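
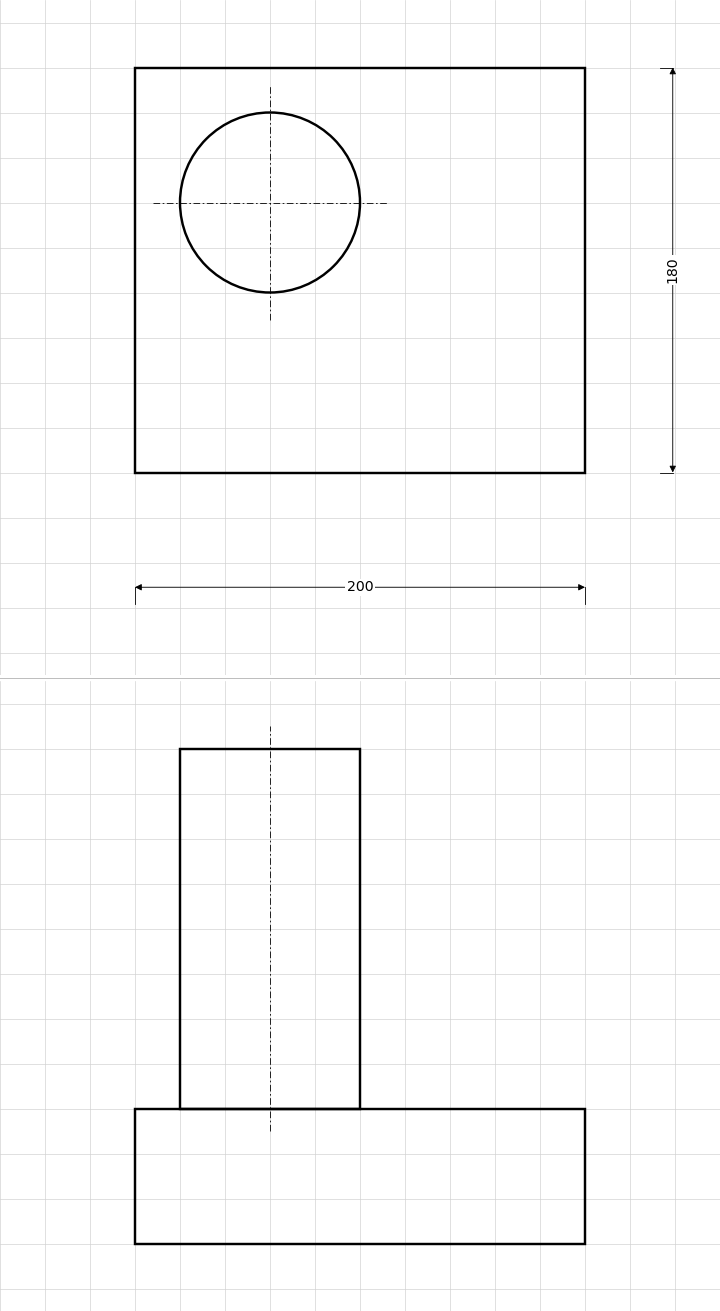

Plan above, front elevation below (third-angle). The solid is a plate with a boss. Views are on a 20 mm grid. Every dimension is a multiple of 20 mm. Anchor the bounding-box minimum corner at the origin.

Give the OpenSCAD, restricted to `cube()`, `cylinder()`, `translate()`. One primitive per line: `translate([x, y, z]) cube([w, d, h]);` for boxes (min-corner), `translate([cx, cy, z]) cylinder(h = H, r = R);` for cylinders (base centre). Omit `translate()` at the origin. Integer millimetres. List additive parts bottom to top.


cube([200, 180, 60]);
translate([60, 120, 60]) cylinder(h = 160, r = 40);


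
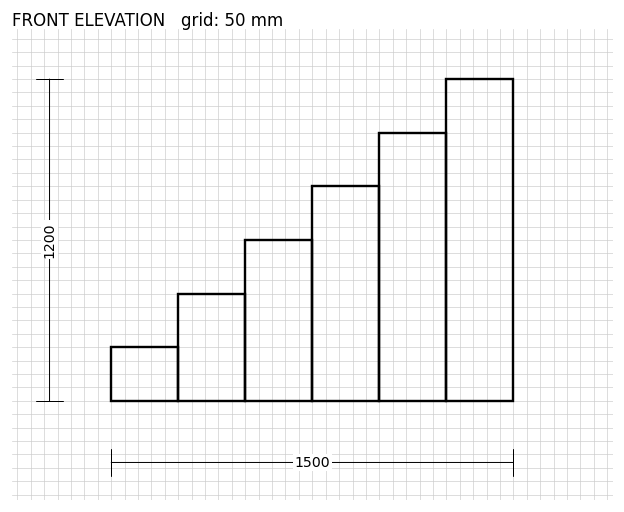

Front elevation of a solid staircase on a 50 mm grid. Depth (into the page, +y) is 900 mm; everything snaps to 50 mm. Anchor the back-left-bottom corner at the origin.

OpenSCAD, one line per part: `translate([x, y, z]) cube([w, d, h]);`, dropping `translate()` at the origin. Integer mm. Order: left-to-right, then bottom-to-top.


cube([250, 900, 200]);
translate([250, 0, 0]) cube([250, 900, 400]);
translate([500, 0, 0]) cube([250, 900, 600]);
translate([750, 0, 0]) cube([250, 900, 800]);
translate([1000, 0, 0]) cube([250, 900, 1000]);
translate([1250, 0, 0]) cube([250, 900, 1200]);


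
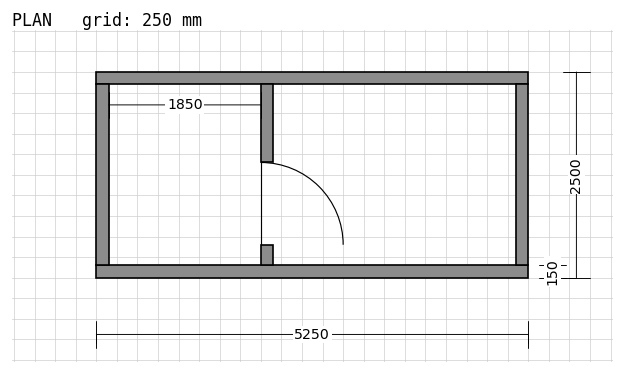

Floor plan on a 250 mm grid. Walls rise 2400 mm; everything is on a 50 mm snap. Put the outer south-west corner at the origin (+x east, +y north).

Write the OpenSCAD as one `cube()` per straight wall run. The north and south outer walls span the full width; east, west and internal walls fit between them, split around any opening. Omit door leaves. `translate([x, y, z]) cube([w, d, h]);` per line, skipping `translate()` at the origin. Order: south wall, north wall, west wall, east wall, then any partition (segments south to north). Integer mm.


cube([5250, 150, 2400]);
translate([0, 2350, 0]) cube([5250, 150, 2400]);
translate([0, 150, 0]) cube([150, 2200, 2400]);
translate([5100, 150, 0]) cube([150, 2200, 2400]);
translate([2000, 150, 0]) cube([150, 250, 2400]);
translate([2000, 1400, 0]) cube([150, 950, 2400]);


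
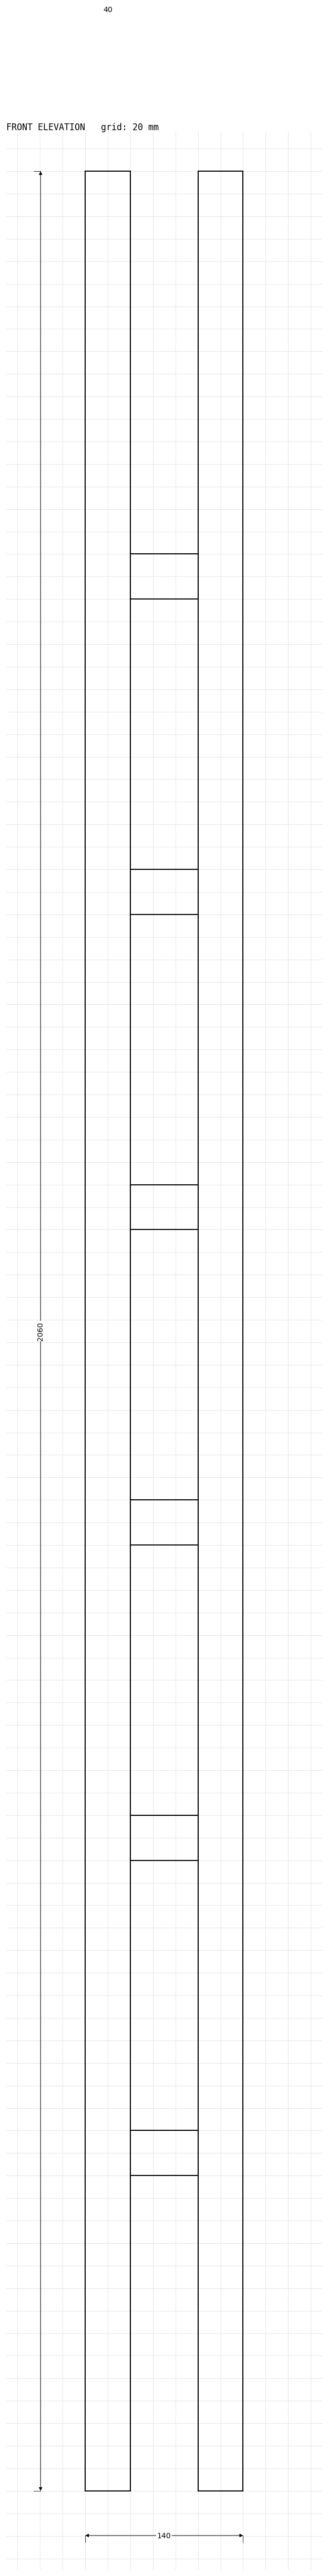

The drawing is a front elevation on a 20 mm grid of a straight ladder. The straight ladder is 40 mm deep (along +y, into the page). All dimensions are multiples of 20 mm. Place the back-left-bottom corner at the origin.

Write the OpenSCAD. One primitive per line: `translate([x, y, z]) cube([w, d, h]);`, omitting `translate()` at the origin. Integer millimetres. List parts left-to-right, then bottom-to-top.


cube([40, 40, 2060]);
translate([40, 0, 280]) cube([60, 40, 40]);
translate([40, 0, 560]) cube([60, 40, 40]);
translate([40, 0, 840]) cube([60, 40, 40]);
translate([40, 0, 1120]) cube([60, 40, 40]);
translate([40, 0, 1400]) cube([60, 40, 40]);
translate([40, 0, 1680]) cube([60, 40, 40]);
translate([100, 0, 0]) cube([40, 40, 2060]);


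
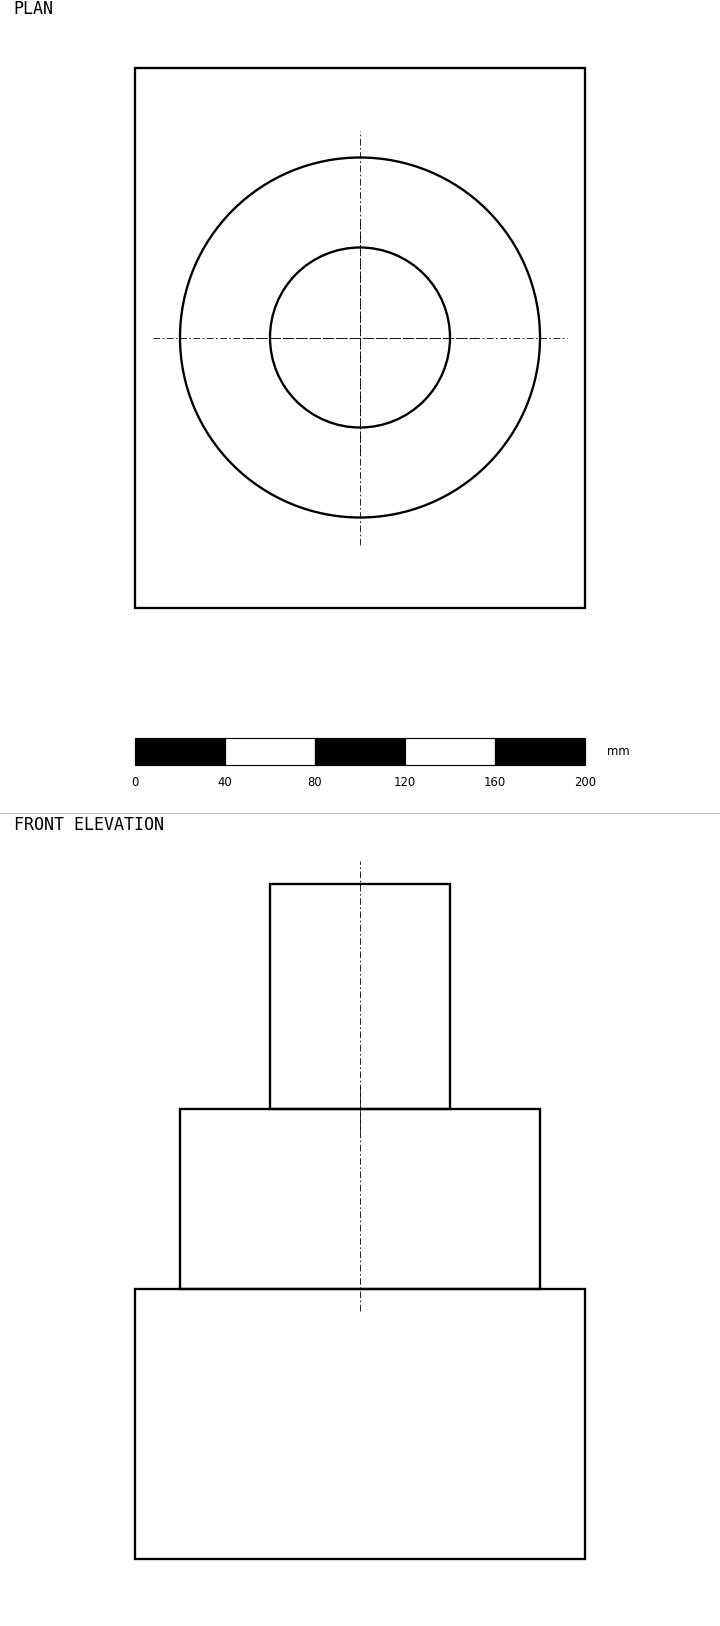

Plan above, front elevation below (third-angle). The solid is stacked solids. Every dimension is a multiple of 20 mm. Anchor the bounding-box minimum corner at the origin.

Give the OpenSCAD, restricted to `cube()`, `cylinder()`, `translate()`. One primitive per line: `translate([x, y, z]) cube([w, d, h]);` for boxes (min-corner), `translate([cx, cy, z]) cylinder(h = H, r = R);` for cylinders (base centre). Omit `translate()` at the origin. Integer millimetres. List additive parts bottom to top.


cube([200, 240, 120]);
translate([100, 120, 120]) cylinder(h = 80, r = 80);
translate([100, 120, 200]) cylinder(h = 100, r = 40);


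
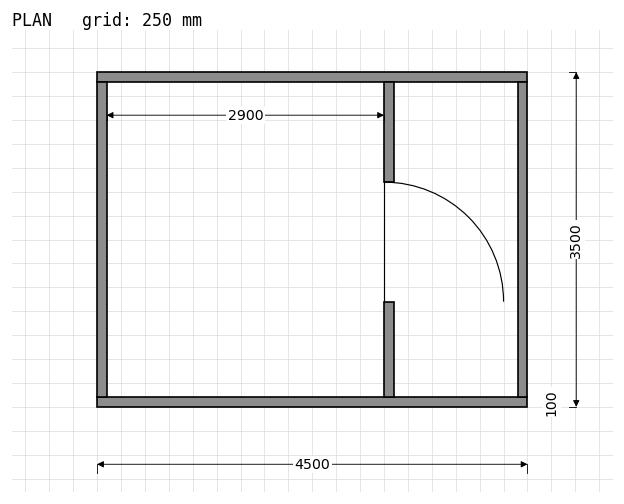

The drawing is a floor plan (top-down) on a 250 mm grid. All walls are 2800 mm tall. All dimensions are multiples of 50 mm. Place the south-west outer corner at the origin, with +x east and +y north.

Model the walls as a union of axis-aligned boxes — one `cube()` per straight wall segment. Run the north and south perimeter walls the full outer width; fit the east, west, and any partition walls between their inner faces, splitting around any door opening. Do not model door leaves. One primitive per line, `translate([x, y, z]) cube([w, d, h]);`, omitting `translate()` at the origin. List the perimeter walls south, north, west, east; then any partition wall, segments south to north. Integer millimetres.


cube([4500, 100, 2800]);
translate([0, 3400, 0]) cube([4500, 100, 2800]);
translate([0, 100, 0]) cube([100, 3300, 2800]);
translate([4400, 100, 0]) cube([100, 3300, 2800]);
translate([3000, 100, 0]) cube([100, 1000, 2800]);
translate([3000, 2350, 0]) cube([100, 1050, 2800]);


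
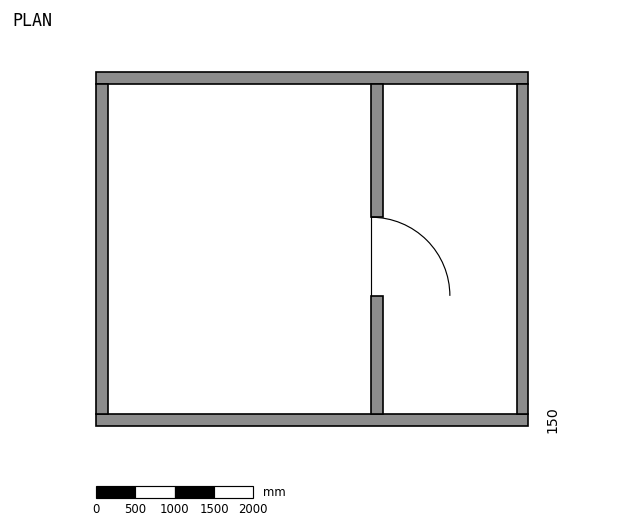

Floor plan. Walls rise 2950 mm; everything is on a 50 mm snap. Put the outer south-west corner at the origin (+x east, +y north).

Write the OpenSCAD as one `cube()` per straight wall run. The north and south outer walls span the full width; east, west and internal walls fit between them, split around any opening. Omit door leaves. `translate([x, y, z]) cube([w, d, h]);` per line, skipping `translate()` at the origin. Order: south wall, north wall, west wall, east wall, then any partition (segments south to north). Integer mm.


cube([5500, 150, 2950]);
translate([0, 4350, 0]) cube([5500, 150, 2950]);
translate([0, 150, 0]) cube([150, 4200, 2950]);
translate([5350, 150, 0]) cube([150, 4200, 2950]);
translate([3500, 150, 0]) cube([150, 1500, 2950]);
translate([3500, 2650, 0]) cube([150, 1700, 2950]);


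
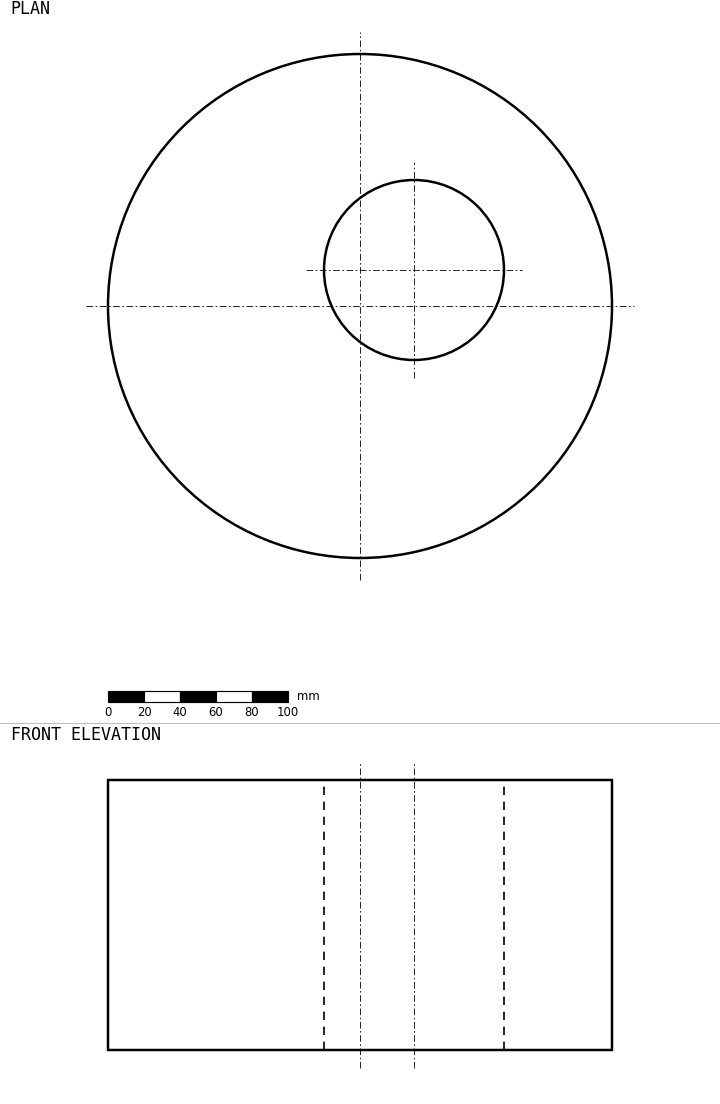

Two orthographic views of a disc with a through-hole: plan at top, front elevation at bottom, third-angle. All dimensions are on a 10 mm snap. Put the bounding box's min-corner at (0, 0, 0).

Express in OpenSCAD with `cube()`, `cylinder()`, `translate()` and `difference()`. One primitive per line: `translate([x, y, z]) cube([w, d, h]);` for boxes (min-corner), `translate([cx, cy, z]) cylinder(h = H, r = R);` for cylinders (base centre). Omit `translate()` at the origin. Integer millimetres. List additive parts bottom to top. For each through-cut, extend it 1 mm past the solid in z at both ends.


difference() {
  translate([140, 140, 0]) cylinder(h = 150, r = 140);
  translate([170, 160, -1]) cylinder(h = 152, r = 50);
}


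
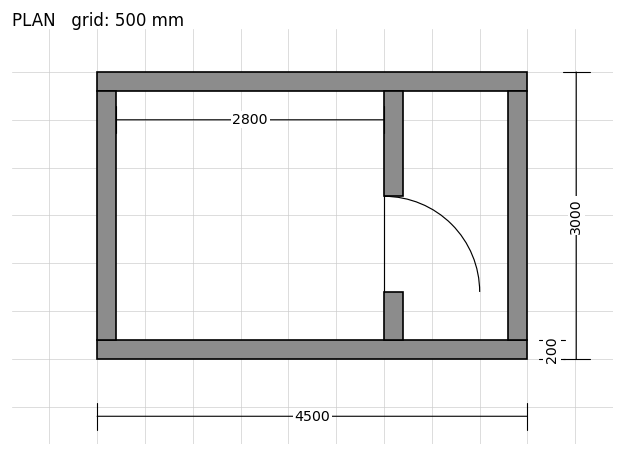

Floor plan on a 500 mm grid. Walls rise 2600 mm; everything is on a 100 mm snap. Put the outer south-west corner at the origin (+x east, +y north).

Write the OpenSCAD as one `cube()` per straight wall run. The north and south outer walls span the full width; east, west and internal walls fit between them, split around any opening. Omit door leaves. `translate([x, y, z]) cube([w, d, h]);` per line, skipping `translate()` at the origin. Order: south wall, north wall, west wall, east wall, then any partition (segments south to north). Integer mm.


cube([4500, 200, 2600]);
translate([0, 2800, 0]) cube([4500, 200, 2600]);
translate([0, 200, 0]) cube([200, 2600, 2600]);
translate([4300, 200, 0]) cube([200, 2600, 2600]);
translate([3000, 200, 0]) cube([200, 500, 2600]);
translate([3000, 1700, 0]) cube([200, 1100, 2600]);


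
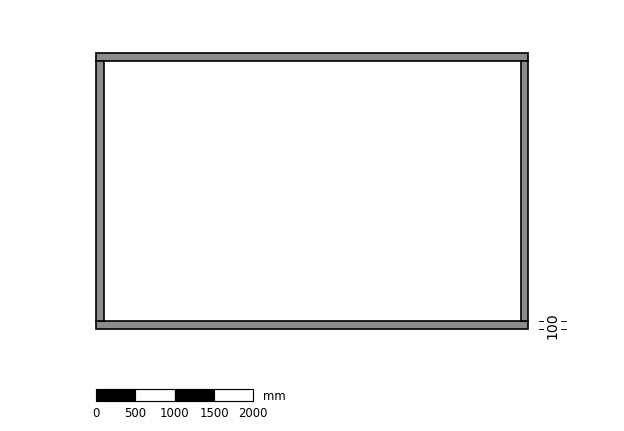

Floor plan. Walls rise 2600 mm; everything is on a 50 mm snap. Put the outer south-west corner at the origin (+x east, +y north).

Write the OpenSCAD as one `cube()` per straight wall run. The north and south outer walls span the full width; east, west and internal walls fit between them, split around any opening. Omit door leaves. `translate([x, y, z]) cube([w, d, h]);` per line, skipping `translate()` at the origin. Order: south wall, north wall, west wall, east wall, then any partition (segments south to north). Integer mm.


cube([5500, 100, 2600]);
translate([0, 3400, 0]) cube([5500, 100, 2600]);
translate([0, 100, 0]) cube([100, 3300, 2600]);
translate([5400, 100, 0]) cube([100, 3300, 2600]);


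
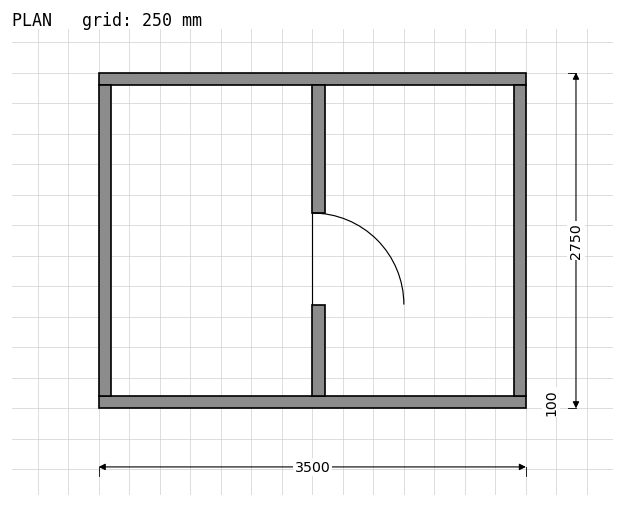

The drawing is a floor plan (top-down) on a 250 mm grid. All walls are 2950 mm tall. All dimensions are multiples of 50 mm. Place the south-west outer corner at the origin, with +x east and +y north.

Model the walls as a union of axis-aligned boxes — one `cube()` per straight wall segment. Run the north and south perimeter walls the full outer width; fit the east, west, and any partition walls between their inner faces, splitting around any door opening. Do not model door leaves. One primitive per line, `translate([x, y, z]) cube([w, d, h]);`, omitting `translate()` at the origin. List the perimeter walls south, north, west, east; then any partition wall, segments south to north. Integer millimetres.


cube([3500, 100, 2950]);
translate([0, 2650, 0]) cube([3500, 100, 2950]);
translate([0, 100, 0]) cube([100, 2550, 2950]);
translate([3400, 100, 0]) cube([100, 2550, 2950]);
translate([1750, 100, 0]) cube([100, 750, 2950]);
translate([1750, 1600, 0]) cube([100, 1050, 2950]);


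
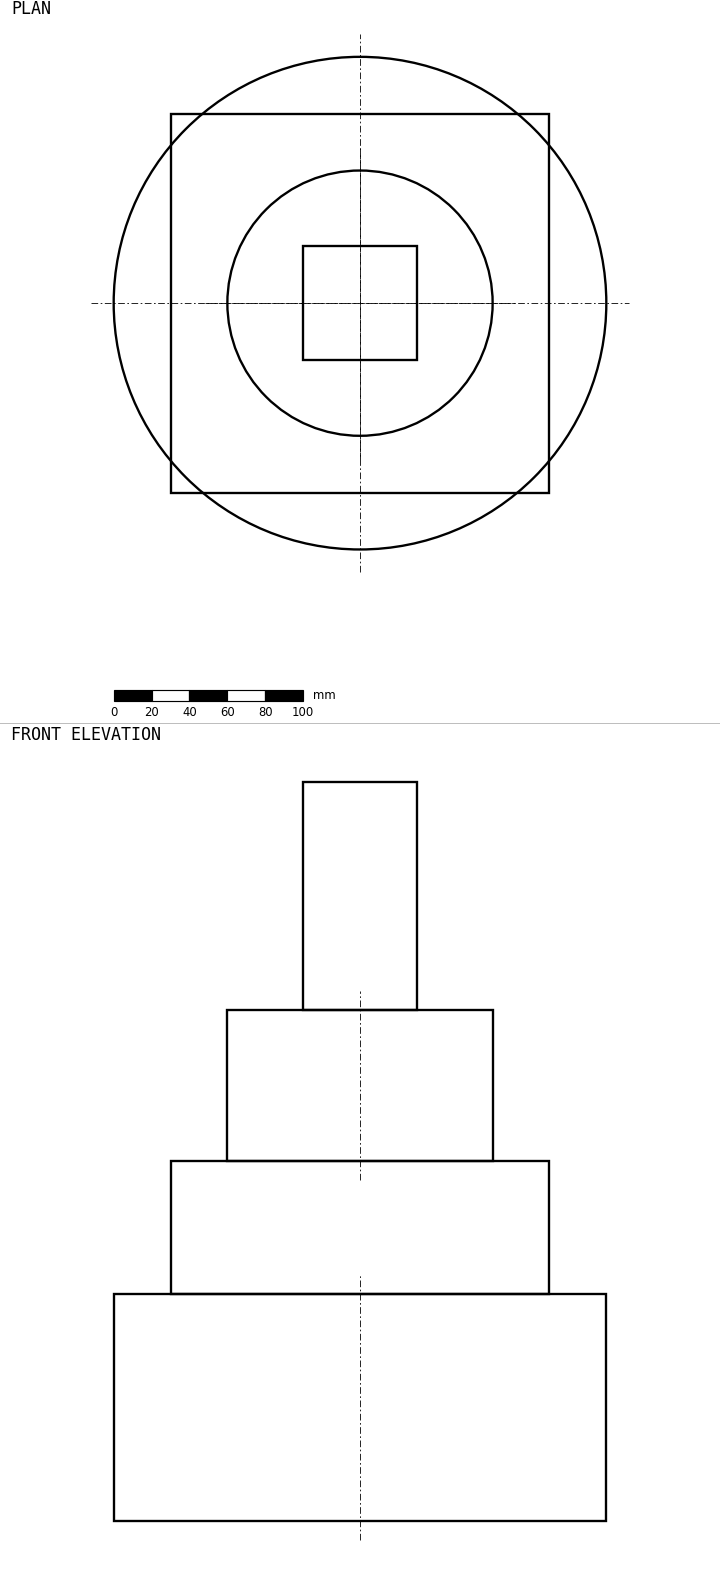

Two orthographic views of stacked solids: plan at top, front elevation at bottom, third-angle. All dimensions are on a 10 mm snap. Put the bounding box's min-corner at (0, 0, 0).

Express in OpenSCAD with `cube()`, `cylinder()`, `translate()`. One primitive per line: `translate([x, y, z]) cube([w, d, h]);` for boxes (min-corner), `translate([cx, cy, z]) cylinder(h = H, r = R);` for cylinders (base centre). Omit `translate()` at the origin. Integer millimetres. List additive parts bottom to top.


translate([130, 130, 0]) cylinder(h = 120, r = 130);
translate([30, 30, 120]) cube([200, 200, 70]);
translate([130, 130, 190]) cylinder(h = 80, r = 70);
translate([100, 100, 270]) cube([60, 60, 120]);


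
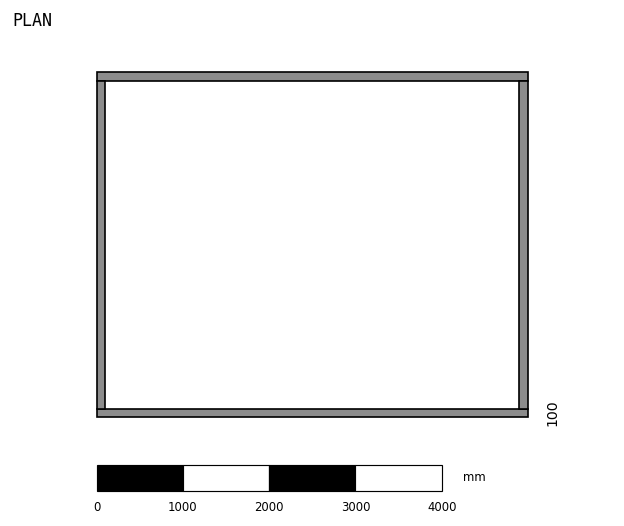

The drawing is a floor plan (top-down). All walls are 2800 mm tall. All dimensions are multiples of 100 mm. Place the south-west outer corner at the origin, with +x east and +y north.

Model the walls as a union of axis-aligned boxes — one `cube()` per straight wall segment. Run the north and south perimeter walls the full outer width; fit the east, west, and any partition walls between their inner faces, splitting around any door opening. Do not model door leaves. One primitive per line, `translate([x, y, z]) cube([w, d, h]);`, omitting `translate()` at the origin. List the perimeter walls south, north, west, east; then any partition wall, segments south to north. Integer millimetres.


cube([5000, 100, 2800]);
translate([0, 3900, 0]) cube([5000, 100, 2800]);
translate([0, 100, 0]) cube([100, 3800, 2800]);
translate([4900, 100, 0]) cube([100, 3800, 2800]);


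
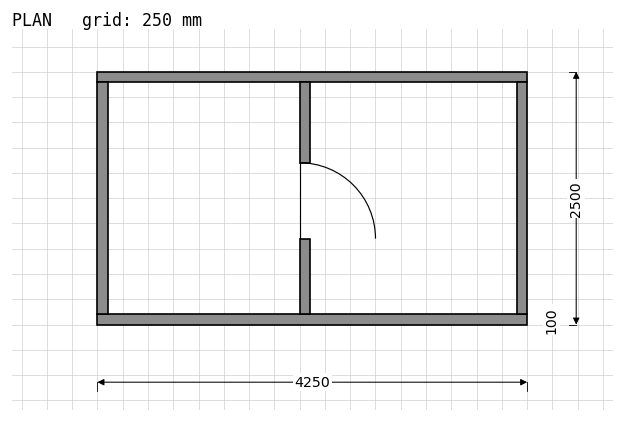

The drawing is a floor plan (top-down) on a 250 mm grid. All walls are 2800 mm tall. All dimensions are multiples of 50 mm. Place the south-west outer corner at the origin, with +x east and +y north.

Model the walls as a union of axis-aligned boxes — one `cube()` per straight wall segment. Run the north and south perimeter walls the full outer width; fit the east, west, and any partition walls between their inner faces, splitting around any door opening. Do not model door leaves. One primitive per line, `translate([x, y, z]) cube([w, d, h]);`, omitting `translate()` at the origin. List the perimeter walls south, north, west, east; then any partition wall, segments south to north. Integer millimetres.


cube([4250, 100, 2800]);
translate([0, 2400, 0]) cube([4250, 100, 2800]);
translate([0, 100, 0]) cube([100, 2300, 2800]);
translate([4150, 100, 0]) cube([100, 2300, 2800]);
translate([2000, 100, 0]) cube([100, 750, 2800]);
translate([2000, 1600, 0]) cube([100, 800, 2800]);


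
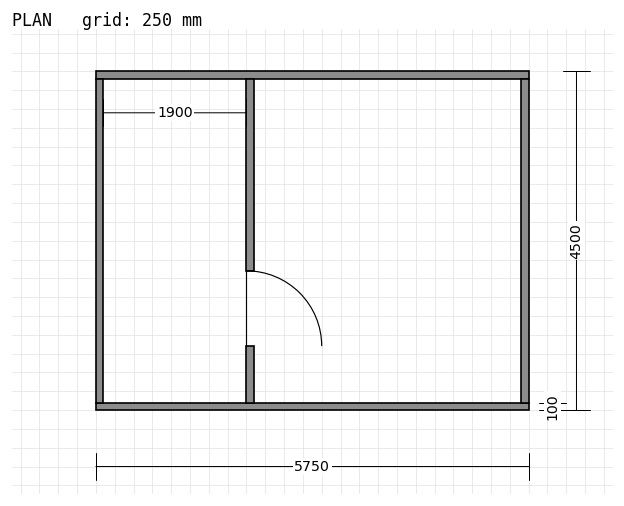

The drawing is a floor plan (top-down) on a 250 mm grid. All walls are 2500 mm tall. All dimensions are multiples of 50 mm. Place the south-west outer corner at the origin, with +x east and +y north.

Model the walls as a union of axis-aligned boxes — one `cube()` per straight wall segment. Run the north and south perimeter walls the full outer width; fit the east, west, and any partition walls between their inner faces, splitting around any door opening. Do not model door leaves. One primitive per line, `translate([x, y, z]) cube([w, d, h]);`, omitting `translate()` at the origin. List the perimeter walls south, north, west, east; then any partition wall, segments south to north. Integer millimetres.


cube([5750, 100, 2500]);
translate([0, 4400, 0]) cube([5750, 100, 2500]);
translate([0, 100, 0]) cube([100, 4300, 2500]);
translate([5650, 100, 0]) cube([100, 4300, 2500]);
translate([2000, 100, 0]) cube([100, 750, 2500]);
translate([2000, 1850, 0]) cube([100, 2550, 2500]);


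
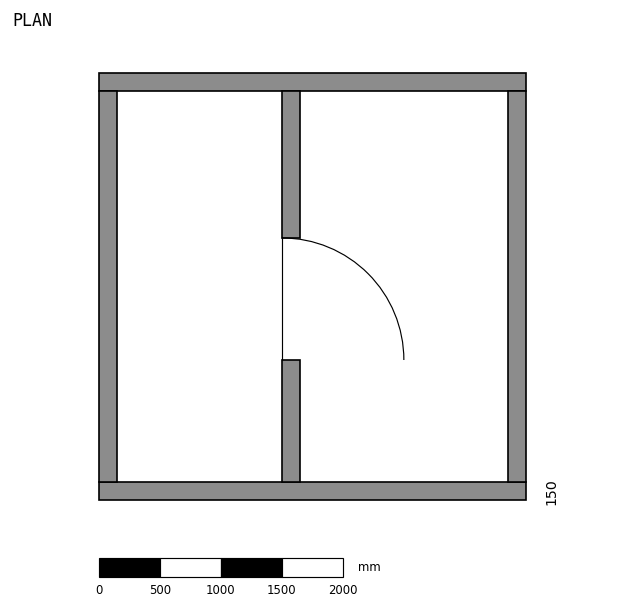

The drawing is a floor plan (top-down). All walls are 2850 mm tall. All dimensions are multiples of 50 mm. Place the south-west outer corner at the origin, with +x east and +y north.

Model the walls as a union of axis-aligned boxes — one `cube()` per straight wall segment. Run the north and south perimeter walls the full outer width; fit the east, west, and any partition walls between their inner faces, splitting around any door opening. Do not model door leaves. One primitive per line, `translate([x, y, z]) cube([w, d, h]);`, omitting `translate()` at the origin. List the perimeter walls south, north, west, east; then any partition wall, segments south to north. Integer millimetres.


cube([3500, 150, 2850]);
translate([0, 3350, 0]) cube([3500, 150, 2850]);
translate([0, 150, 0]) cube([150, 3200, 2850]);
translate([3350, 150, 0]) cube([150, 3200, 2850]);
translate([1500, 150, 0]) cube([150, 1000, 2850]);
translate([1500, 2150, 0]) cube([150, 1200, 2850]);


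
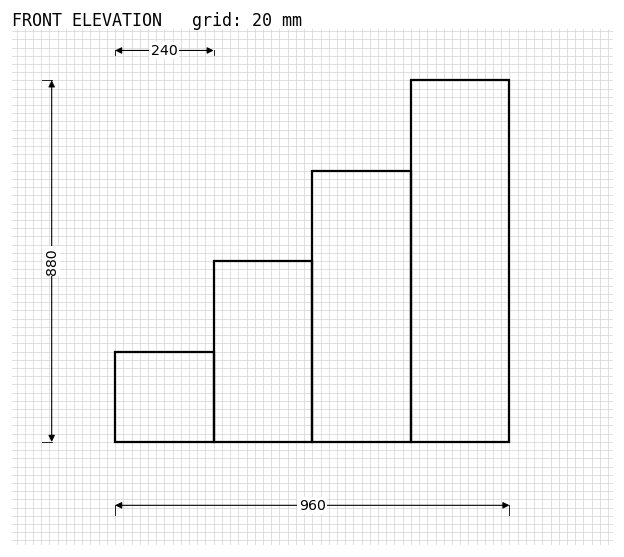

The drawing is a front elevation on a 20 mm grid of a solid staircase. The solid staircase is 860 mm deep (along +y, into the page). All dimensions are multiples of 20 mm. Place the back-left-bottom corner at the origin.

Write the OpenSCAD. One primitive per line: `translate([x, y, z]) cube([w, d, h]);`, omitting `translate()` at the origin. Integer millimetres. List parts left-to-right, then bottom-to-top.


cube([240, 860, 220]);
translate([240, 0, 0]) cube([240, 860, 440]);
translate([480, 0, 0]) cube([240, 860, 660]);
translate([720, 0, 0]) cube([240, 860, 880]);


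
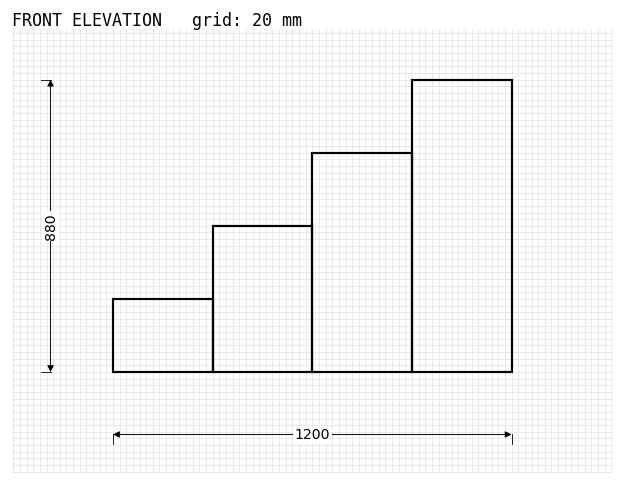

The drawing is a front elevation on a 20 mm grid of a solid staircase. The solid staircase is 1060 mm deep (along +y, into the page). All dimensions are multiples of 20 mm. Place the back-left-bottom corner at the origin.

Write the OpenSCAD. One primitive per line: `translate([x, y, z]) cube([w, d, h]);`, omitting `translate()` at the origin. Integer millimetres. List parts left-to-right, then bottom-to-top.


cube([300, 1060, 220]);
translate([300, 0, 0]) cube([300, 1060, 440]);
translate([600, 0, 0]) cube([300, 1060, 660]);
translate([900, 0, 0]) cube([300, 1060, 880]);


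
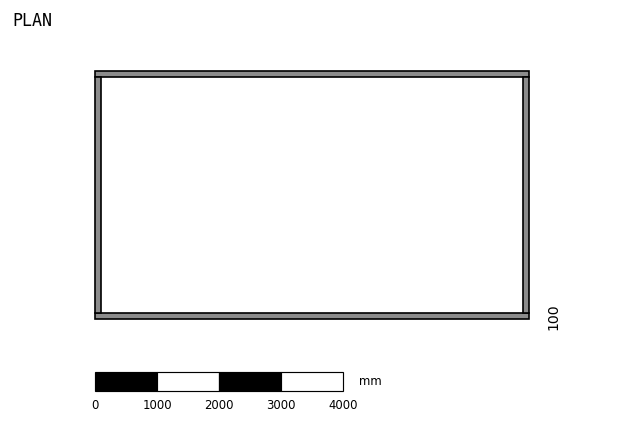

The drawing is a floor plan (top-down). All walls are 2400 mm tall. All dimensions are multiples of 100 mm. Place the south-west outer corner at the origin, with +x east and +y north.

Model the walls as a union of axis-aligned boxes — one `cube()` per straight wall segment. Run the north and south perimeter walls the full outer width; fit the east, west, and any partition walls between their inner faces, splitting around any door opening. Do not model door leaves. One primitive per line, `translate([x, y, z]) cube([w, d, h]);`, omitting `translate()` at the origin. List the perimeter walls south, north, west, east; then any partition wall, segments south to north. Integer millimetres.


cube([7000, 100, 2400]);
translate([0, 3900, 0]) cube([7000, 100, 2400]);
translate([0, 100, 0]) cube([100, 3800, 2400]);
translate([6900, 100, 0]) cube([100, 3800, 2400]);


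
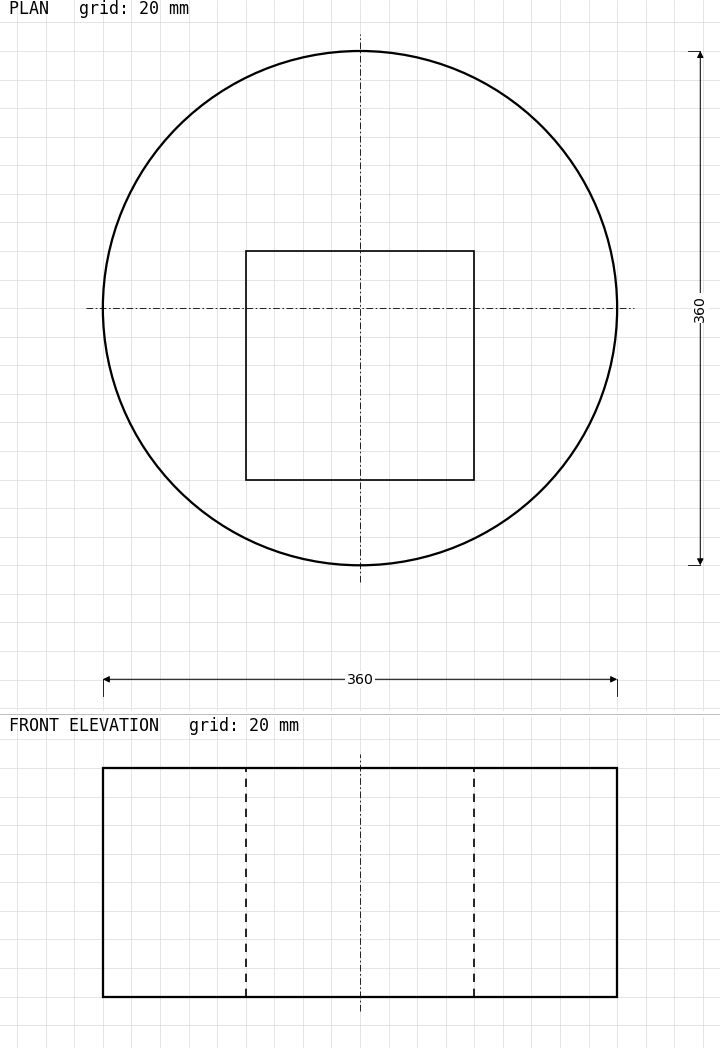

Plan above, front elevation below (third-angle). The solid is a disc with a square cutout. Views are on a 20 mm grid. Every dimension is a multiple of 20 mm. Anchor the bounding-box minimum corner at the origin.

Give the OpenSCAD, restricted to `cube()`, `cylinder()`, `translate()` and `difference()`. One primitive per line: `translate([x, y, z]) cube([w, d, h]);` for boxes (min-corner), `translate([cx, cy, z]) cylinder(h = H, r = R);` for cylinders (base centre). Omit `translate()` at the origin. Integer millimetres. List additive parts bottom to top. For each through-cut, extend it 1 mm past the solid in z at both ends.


difference() {
  translate([180, 180, 0]) cylinder(h = 160, r = 180);
  translate([100, 60, -1]) cube([160, 160, 162]);
}


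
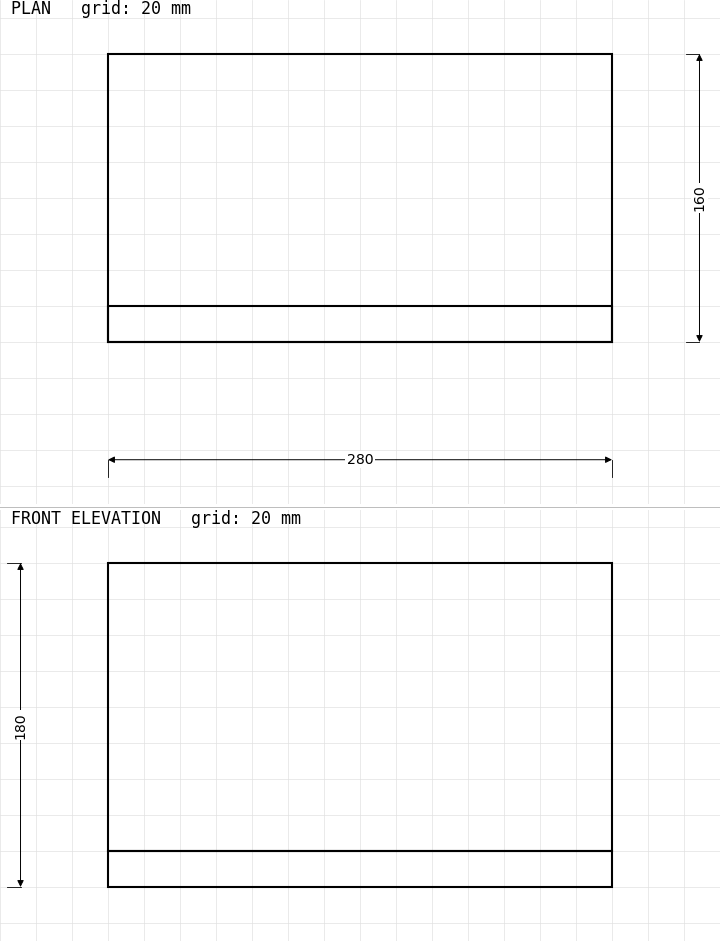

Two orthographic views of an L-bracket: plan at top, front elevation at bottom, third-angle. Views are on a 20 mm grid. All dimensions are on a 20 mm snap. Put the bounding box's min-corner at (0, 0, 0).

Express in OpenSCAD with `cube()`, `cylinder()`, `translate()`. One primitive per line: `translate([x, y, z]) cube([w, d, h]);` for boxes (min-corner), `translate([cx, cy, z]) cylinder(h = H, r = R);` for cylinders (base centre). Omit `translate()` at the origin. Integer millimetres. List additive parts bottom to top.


cube([280, 160, 20]);
translate([0, 0, 20]) cube([280, 20, 160]);


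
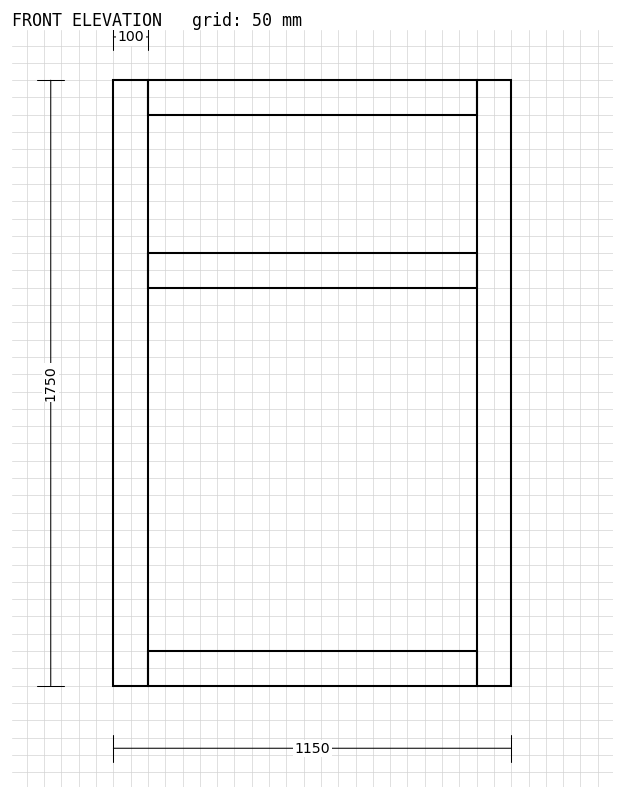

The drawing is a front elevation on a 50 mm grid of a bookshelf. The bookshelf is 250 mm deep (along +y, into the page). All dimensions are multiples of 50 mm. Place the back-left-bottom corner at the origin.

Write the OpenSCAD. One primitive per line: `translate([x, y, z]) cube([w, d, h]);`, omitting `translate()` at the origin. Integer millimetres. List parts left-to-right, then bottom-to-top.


cube([100, 250, 1750]);
translate([100, 0, 0]) cube([950, 250, 100]);
translate([100, 0, 1150]) cube([950, 250, 100]);
translate([100, 0, 1650]) cube([950, 250, 100]);
translate([1050, 0, 0]) cube([100, 250, 1750]);


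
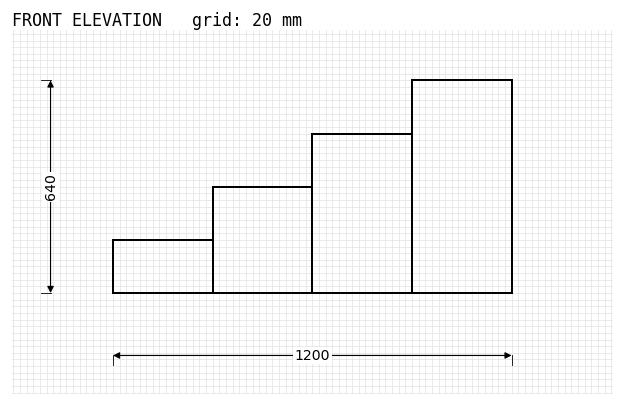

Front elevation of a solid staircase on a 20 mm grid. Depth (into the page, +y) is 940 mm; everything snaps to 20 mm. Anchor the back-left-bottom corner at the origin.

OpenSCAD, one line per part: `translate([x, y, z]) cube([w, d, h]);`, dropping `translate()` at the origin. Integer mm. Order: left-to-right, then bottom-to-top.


cube([300, 940, 160]);
translate([300, 0, 0]) cube([300, 940, 320]);
translate([600, 0, 0]) cube([300, 940, 480]);
translate([900, 0, 0]) cube([300, 940, 640]);


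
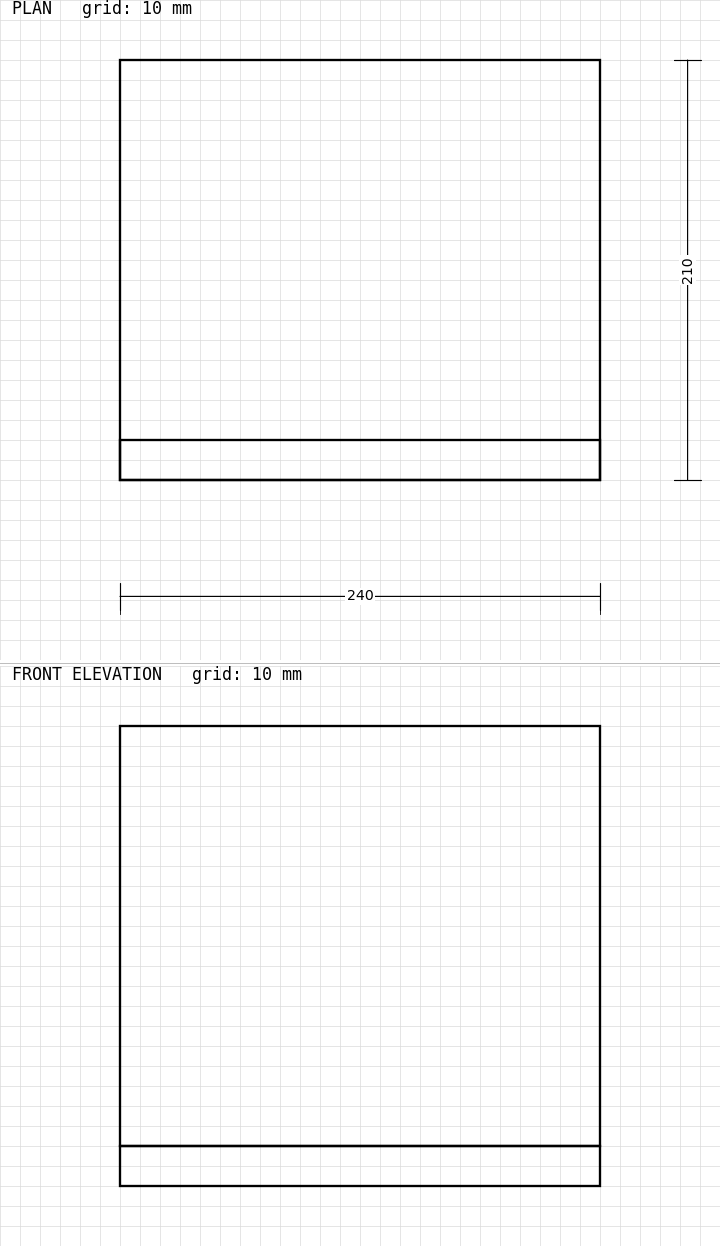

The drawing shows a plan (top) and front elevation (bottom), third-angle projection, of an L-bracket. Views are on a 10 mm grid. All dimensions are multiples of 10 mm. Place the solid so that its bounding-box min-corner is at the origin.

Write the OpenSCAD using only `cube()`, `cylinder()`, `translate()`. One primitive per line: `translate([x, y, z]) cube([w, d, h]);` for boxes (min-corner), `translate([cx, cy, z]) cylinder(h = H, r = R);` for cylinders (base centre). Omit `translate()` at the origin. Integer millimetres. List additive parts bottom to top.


cube([240, 210, 20]);
translate([0, 0, 20]) cube([240, 20, 210]);


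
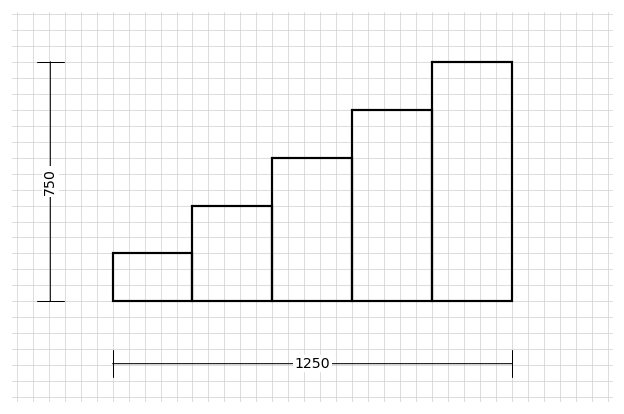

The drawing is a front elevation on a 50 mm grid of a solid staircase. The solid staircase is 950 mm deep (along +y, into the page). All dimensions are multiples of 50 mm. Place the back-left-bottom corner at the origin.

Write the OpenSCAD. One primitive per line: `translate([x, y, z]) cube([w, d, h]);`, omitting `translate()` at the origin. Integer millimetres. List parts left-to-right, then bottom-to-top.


cube([250, 950, 150]);
translate([250, 0, 0]) cube([250, 950, 300]);
translate([500, 0, 0]) cube([250, 950, 450]);
translate([750, 0, 0]) cube([250, 950, 600]);
translate([1000, 0, 0]) cube([250, 950, 750]);


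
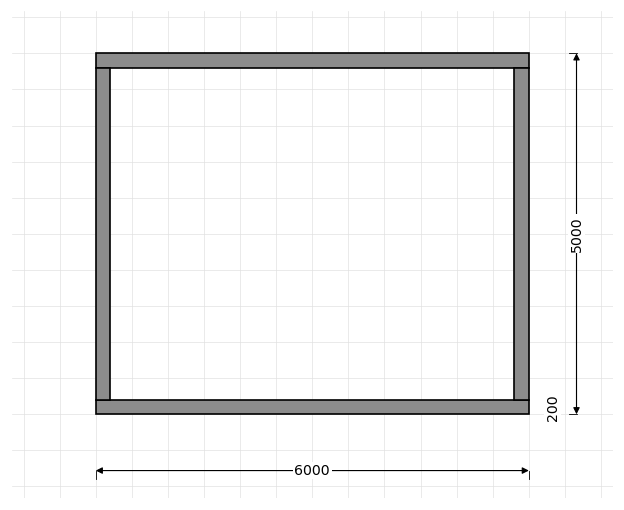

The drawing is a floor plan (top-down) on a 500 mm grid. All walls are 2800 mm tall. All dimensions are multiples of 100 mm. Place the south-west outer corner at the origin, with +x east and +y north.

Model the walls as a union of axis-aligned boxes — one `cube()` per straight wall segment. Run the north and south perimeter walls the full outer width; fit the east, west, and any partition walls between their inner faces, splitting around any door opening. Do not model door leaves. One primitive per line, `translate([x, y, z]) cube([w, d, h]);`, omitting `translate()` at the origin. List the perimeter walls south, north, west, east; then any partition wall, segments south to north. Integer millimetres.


cube([6000, 200, 2800]);
translate([0, 4800, 0]) cube([6000, 200, 2800]);
translate([0, 200, 0]) cube([200, 4600, 2800]);
translate([5800, 200, 0]) cube([200, 4600, 2800]);


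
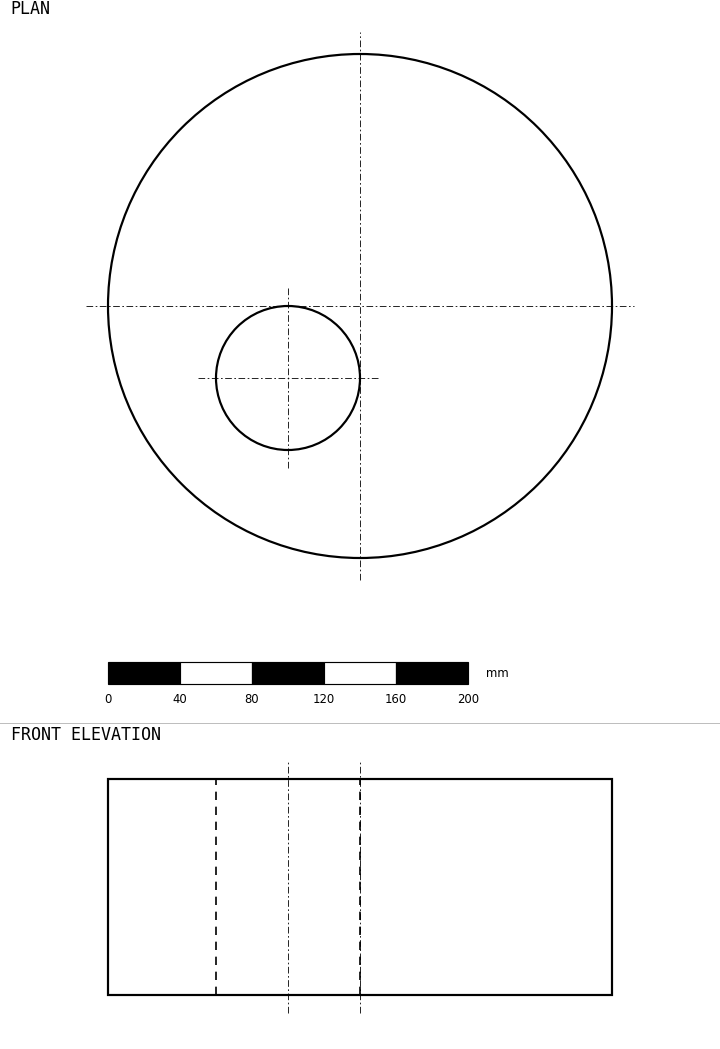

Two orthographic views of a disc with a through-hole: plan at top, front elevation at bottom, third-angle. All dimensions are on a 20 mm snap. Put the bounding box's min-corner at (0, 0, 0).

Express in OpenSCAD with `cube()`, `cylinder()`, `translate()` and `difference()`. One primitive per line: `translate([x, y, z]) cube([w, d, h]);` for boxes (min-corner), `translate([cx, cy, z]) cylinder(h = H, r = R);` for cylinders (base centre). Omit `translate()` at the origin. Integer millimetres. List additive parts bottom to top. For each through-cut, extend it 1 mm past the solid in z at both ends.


difference() {
  translate([140, 140, 0]) cylinder(h = 120, r = 140);
  translate([100, 100, -1]) cylinder(h = 122, r = 40);
}


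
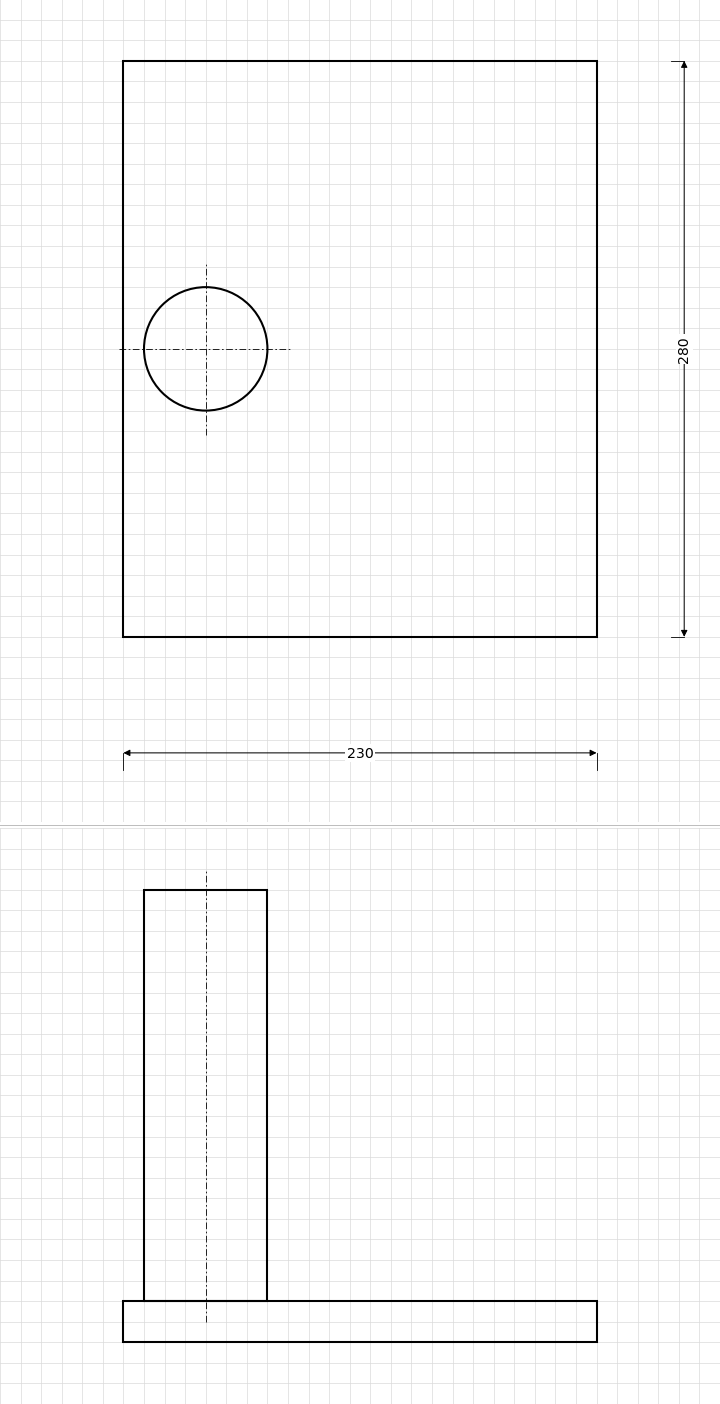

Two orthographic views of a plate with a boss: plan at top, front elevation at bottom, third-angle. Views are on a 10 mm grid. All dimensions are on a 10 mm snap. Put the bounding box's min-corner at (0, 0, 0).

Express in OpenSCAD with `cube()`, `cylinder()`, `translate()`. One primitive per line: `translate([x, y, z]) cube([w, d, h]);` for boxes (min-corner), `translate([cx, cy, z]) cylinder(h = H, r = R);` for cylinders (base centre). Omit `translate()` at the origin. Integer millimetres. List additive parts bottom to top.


cube([230, 280, 20]);
translate([40, 140, 20]) cylinder(h = 200, r = 30);


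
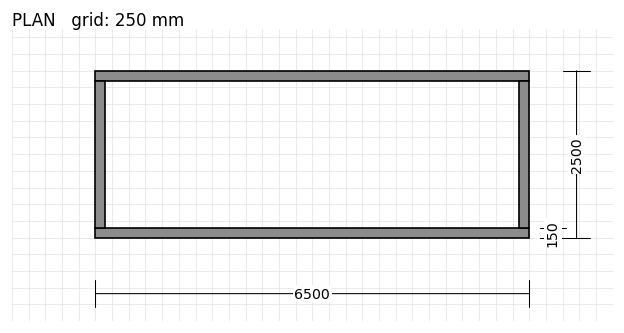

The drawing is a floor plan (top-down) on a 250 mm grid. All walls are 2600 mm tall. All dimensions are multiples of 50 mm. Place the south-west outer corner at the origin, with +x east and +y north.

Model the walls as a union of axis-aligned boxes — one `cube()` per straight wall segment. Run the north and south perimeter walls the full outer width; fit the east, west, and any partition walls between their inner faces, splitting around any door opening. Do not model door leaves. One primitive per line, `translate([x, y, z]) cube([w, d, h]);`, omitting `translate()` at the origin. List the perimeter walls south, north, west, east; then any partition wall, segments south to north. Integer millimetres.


cube([6500, 150, 2600]);
translate([0, 2350, 0]) cube([6500, 150, 2600]);
translate([0, 150, 0]) cube([150, 2200, 2600]);
translate([6350, 150, 0]) cube([150, 2200, 2600]);


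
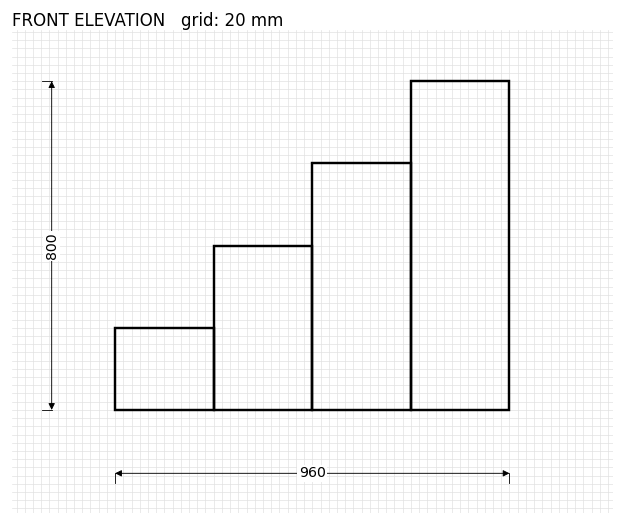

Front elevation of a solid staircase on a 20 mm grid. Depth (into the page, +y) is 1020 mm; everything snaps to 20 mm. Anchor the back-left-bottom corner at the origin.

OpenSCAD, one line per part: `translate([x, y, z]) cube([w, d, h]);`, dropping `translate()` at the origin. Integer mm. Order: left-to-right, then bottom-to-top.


cube([240, 1020, 200]);
translate([240, 0, 0]) cube([240, 1020, 400]);
translate([480, 0, 0]) cube([240, 1020, 600]);
translate([720, 0, 0]) cube([240, 1020, 800]);


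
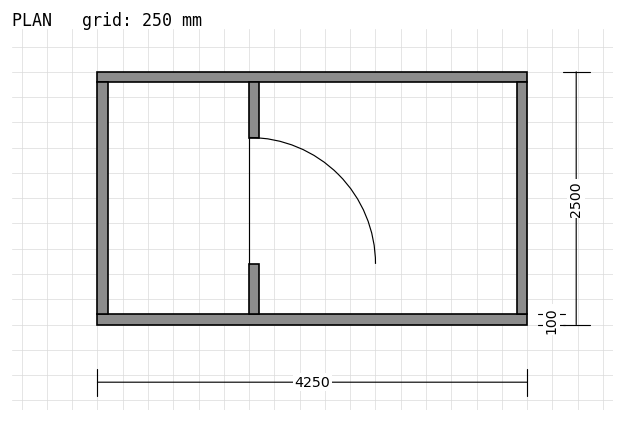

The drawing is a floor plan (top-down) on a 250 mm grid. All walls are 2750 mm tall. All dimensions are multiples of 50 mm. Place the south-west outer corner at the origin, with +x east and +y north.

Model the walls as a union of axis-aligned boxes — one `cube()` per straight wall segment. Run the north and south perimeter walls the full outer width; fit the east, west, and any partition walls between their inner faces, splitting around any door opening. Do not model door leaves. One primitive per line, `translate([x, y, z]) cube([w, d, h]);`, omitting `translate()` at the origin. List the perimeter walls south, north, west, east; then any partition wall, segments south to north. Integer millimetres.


cube([4250, 100, 2750]);
translate([0, 2400, 0]) cube([4250, 100, 2750]);
translate([0, 100, 0]) cube([100, 2300, 2750]);
translate([4150, 100, 0]) cube([100, 2300, 2750]);
translate([1500, 100, 0]) cube([100, 500, 2750]);
translate([1500, 1850, 0]) cube([100, 550, 2750]);


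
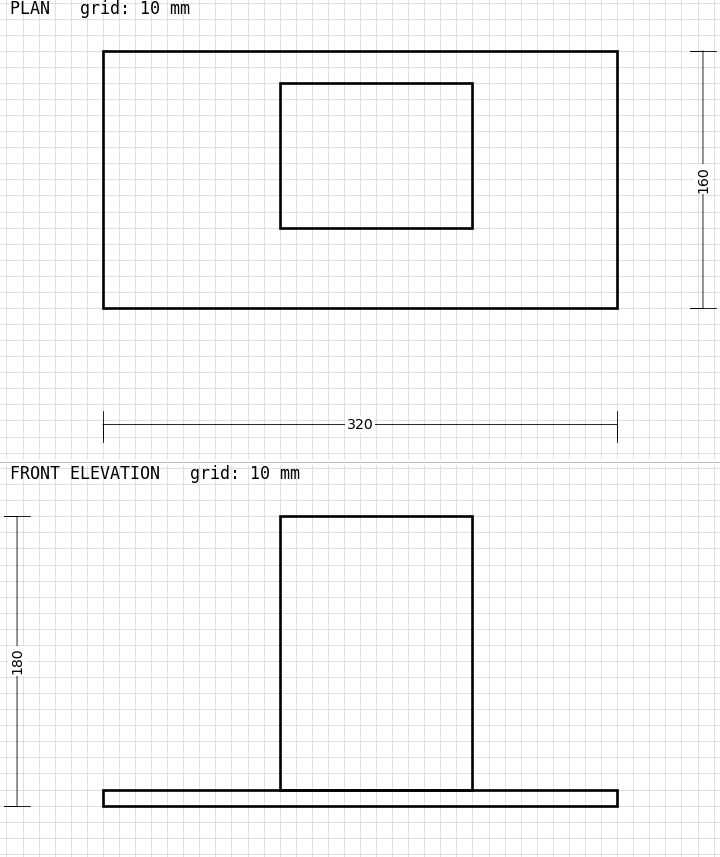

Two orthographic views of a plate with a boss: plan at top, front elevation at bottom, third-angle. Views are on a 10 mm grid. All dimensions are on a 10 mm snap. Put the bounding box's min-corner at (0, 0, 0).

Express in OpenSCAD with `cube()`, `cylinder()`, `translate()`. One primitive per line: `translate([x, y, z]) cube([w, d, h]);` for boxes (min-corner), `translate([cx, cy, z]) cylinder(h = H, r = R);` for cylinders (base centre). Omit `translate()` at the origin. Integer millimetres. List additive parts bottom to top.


cube([320, 160, 10]);
translate([110, 50, 10]) cube([120, 90, 170]);


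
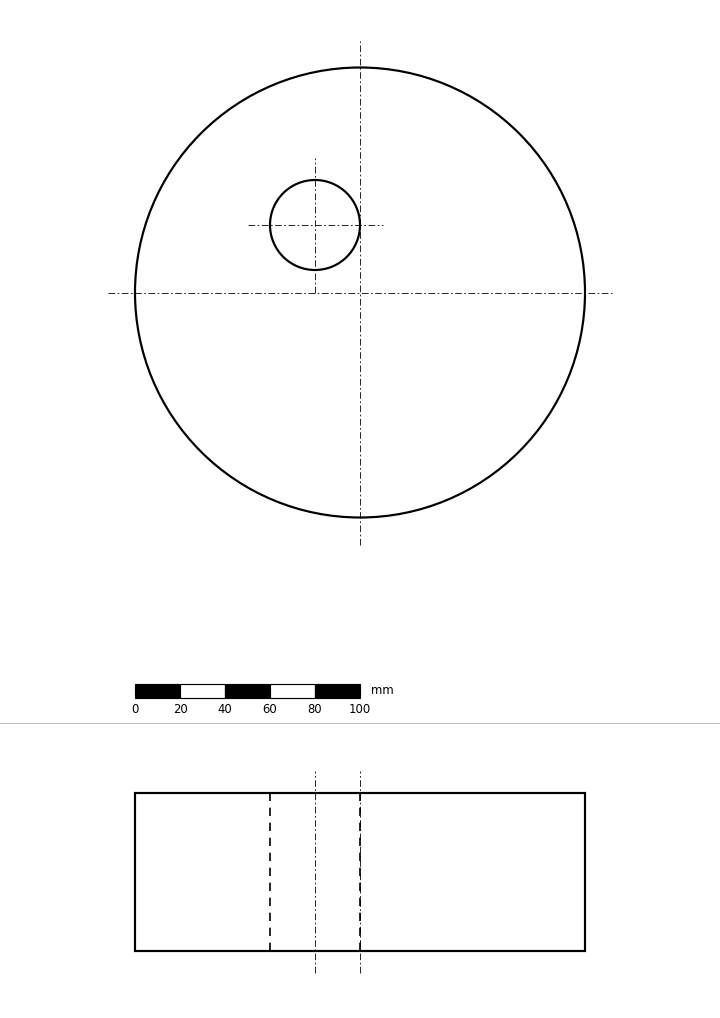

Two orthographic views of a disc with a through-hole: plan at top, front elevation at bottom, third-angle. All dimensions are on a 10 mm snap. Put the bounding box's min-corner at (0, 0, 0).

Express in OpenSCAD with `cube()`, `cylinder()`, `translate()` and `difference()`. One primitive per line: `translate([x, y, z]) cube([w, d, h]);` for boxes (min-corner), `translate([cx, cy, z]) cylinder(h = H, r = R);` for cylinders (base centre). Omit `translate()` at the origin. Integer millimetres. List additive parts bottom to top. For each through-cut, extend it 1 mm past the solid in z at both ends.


difference() {
  translate([100, 100, 0]) cylinder(h = 70, r = 100);
  translate([80, 130, -1]) cylinder(h = 72, r = 20);
}


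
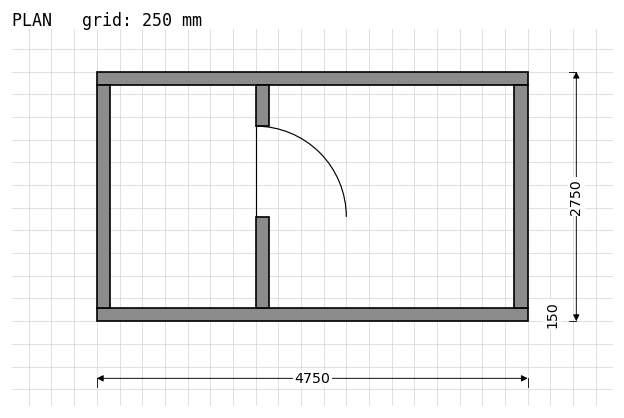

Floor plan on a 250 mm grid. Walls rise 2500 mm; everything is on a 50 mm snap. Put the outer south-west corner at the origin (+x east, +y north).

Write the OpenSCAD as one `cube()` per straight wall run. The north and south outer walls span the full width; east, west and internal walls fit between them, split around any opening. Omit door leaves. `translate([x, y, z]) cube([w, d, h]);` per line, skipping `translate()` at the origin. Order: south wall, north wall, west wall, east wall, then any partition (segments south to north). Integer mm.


cube([4750, 150, 2500]);
translate([0, 2600, 0]) cube([4750, 150, 2500]);
translate([0, 150, 0]) cube([150, 2450, 2500]);
translate([4600, 150, 0]) cube([150, 2450, 2500]);
translate([1750, 150, 0]) cube([150, 1000, 2500]);
translate([1750, 2150, 0]) cube([150, 450, 2500]);


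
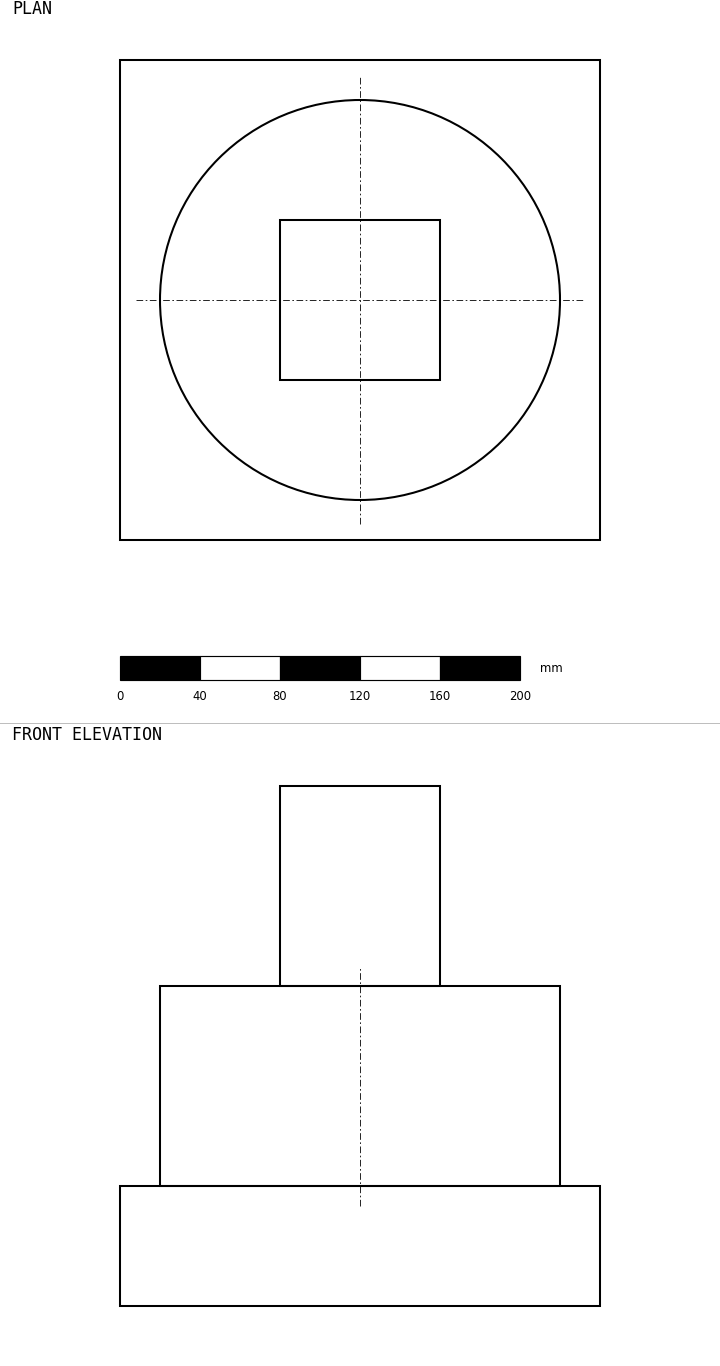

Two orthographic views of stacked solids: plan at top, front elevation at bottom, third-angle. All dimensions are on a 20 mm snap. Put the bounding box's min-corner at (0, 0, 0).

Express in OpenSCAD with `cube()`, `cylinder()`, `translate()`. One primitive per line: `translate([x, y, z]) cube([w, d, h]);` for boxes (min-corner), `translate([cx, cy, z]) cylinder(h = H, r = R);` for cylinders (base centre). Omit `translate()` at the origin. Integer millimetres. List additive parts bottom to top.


cube([240, 240, 60]);
translate([120, 120, 60]) cylinder(h = 100, r = 100);
translate([80, 80, 160]) cube([80, 80, 100]);


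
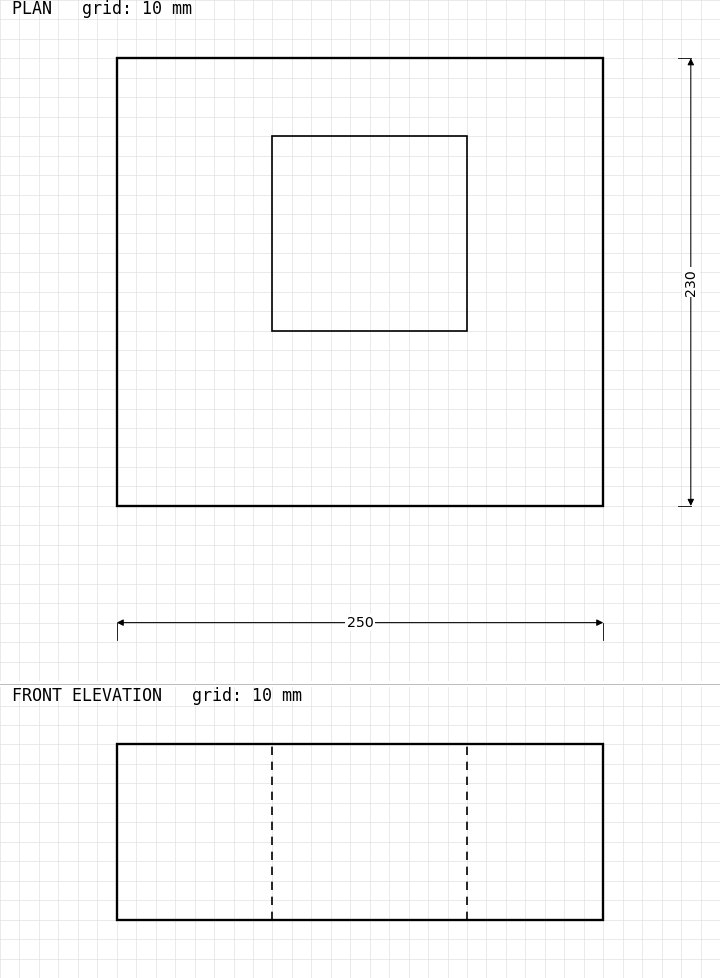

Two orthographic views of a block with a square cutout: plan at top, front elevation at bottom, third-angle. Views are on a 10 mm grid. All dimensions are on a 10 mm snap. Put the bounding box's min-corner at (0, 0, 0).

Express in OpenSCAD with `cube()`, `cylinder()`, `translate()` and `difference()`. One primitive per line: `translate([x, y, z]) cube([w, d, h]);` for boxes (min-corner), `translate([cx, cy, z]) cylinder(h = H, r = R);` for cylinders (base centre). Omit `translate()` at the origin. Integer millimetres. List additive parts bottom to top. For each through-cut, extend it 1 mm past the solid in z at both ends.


difference() {
  cube([250, 230, 90]);
  translate([80, 90, -1]) cube([100, 100, 92]);
}


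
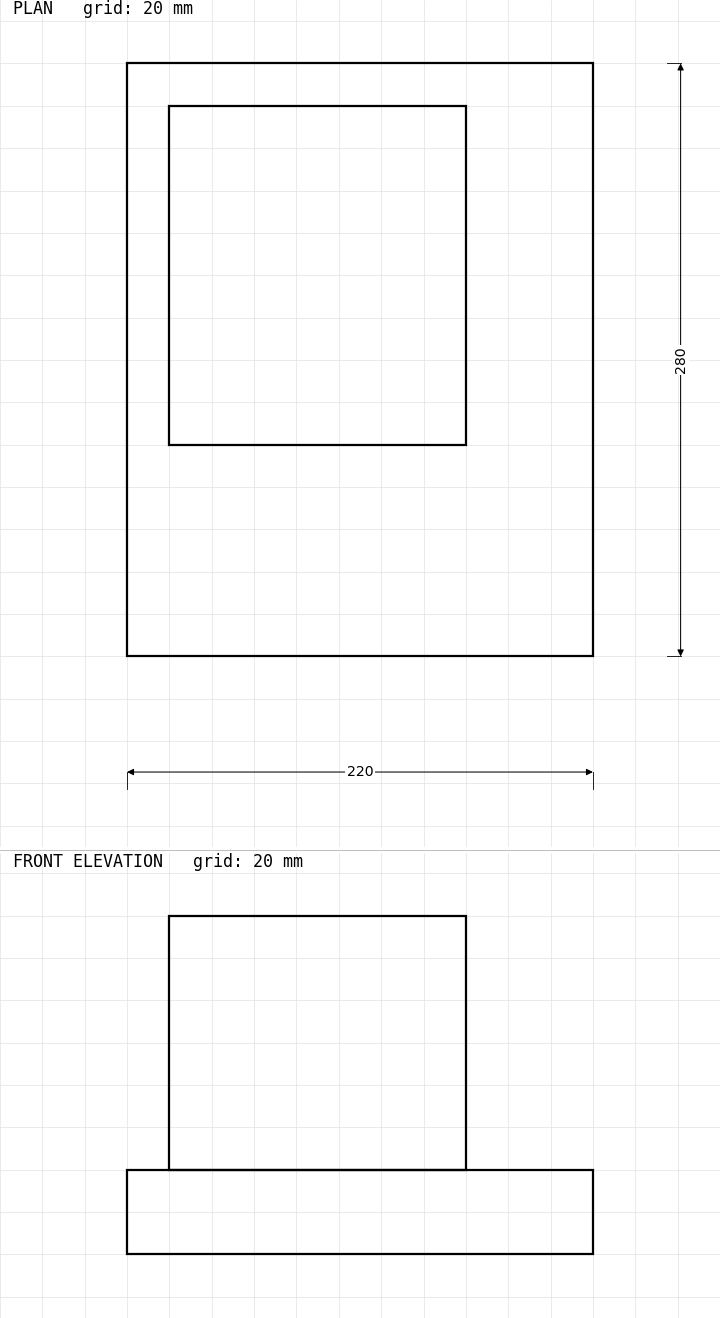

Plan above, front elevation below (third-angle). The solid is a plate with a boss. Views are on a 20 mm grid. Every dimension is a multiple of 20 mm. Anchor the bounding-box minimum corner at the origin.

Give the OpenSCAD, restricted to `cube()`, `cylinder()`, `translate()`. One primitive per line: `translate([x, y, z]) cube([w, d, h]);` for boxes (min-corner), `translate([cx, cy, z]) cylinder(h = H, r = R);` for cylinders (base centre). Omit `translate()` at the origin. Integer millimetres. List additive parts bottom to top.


cube([220, 280, 40]);
translate([20, 100, 40]) cube([140, 160, 120]);


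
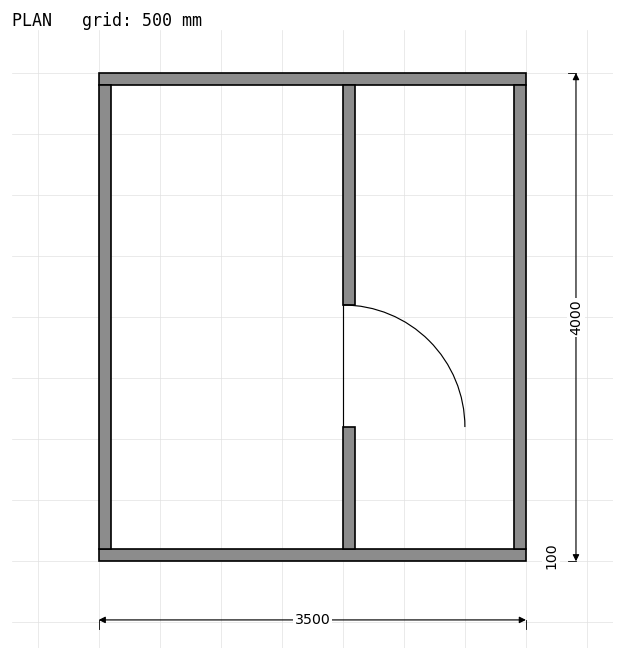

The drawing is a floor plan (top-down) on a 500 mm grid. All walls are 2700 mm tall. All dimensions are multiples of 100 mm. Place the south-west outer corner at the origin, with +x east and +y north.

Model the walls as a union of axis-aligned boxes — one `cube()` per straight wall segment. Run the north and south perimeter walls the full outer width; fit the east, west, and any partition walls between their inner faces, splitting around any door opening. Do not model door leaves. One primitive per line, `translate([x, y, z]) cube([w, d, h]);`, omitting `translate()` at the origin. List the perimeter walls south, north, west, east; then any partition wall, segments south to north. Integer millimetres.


cube([3500, 100, 2700]);
translate([0, 3900, 0]) cube([3500, 100, 2700]);
translate([0, 100, 0]) cube([100, 3800, 2700]);
translate([3400, 100, 0]) cube([100, 3800, 2700]);
translate([2000, 100, 0]) cube([100, 1000, 2700]);
translate([2000, 2100, 0]) cube([100, 1800, 2700]);


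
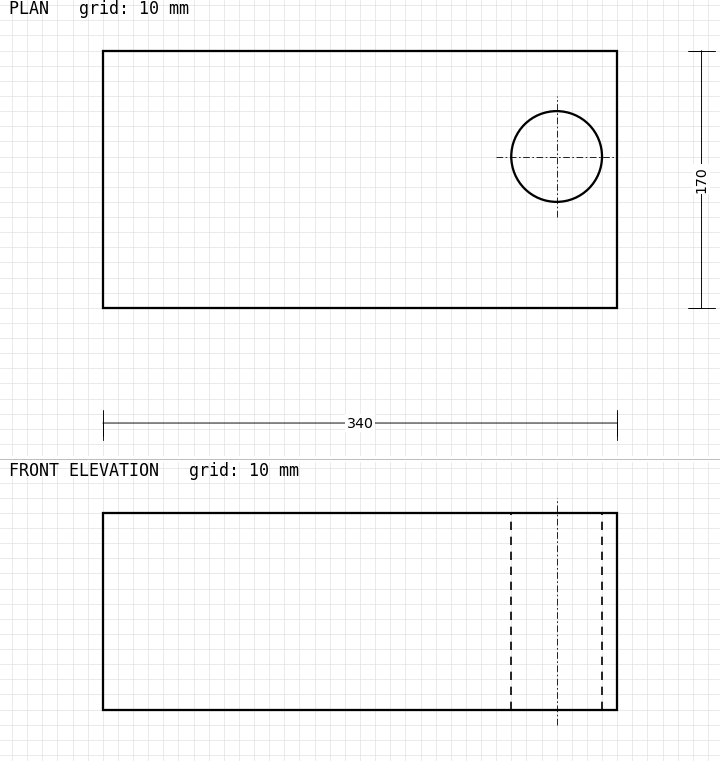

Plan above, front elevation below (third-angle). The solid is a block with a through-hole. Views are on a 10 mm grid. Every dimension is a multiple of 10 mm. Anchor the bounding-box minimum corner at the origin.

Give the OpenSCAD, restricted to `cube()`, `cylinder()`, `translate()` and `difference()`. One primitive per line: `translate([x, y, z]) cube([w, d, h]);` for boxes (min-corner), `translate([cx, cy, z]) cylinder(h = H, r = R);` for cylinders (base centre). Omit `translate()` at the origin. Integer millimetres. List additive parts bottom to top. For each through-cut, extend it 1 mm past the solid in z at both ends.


difference() {
  cube([340, 170, 130]);
  translate([300, 100, -1]) cylinder(h = 132, r = 30);
}
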